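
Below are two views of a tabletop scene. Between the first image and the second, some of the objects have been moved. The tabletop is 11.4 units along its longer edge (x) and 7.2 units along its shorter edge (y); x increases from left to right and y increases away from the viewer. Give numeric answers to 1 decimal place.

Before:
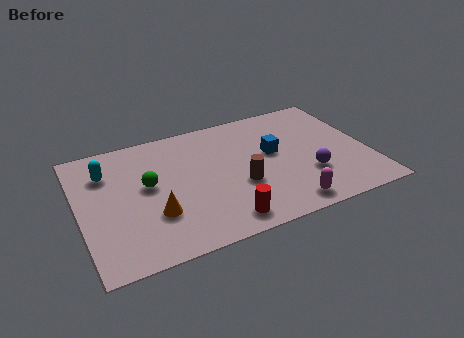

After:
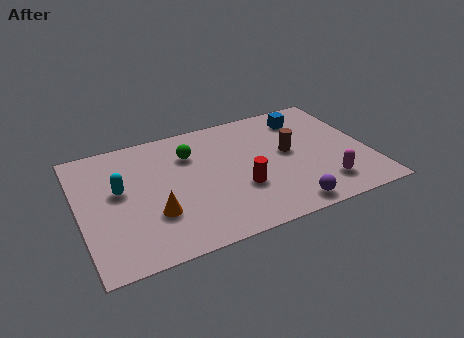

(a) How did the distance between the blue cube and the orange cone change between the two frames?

+2.1

The distance was about 5.2 in the first image and 7.3 in the second, so they moved 2.1 units further apart.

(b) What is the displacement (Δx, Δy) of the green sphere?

(1.8, 1.2)

The green sphere started near (2.7, 4.0) and ended near (4.5, 5.2).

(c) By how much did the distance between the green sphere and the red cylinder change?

-0.8

They were about 4.0 units apart before and 3.2 after — 0.8 units closer together.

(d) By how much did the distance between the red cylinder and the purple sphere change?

-1.5

The distance was about 3.8 in the first image and 2.3 in the second, so they moved 1.5 units closer together.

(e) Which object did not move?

the orange cone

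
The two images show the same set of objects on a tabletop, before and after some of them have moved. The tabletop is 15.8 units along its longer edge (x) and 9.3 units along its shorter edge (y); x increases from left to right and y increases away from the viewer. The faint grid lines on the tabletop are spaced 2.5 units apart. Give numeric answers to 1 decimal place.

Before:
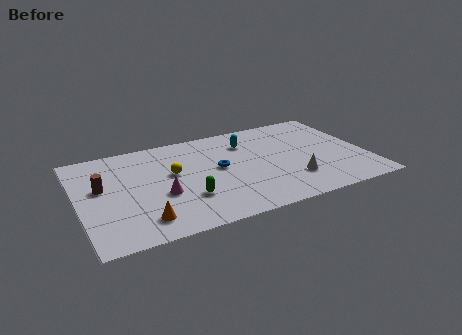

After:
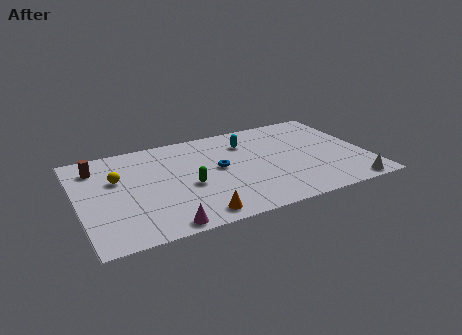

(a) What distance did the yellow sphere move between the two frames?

3.0

From (5.2, 5.4) to (2.2, 5.9), the yellow sphere covered √(3.0² + 0.5²) ≈ 3.0 units.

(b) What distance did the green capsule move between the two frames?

1.1

From (5.7, 2.8) to (5.9, 3.9), the green capsule covered √(0.2² + 1.1²) ≈ 1.1 units.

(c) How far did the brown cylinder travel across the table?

2.0

From (1.3, 5.4) to (1.2, 7.4), the brown cylinder covered √(0.1² + 2.0²) ≈ 2.0 units.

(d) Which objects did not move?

the cyan capsule and the blue torus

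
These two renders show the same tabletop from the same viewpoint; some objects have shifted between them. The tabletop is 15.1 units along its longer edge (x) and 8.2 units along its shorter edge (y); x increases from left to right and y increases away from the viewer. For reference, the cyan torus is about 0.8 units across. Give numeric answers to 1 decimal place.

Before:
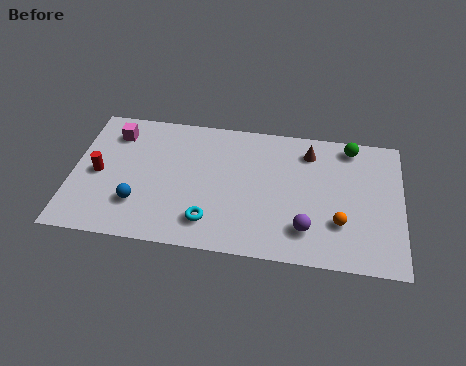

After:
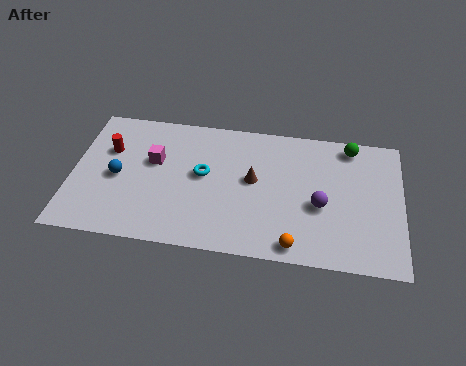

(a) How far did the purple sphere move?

1.6

The purple sphere moved from about (10.8, 1.9) to (11.4, 3.4), a distance of √(0.6² + 1.5²) ≈ 1.6.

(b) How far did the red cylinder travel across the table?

1.6

The red cylinder moved from about (1.2, 3.9) to (1.6, 5.4), a distance of √(0.4² + 1.5²) ≈ 1.6.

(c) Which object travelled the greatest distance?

the brown cone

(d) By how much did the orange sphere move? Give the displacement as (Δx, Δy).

(-2.0, -1.6)

The orange sphere was at about (12.3, 2.5) and moved to about (10.3, 0.9).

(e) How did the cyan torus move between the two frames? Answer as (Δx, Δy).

(-0.4, 2.8)

From the two frames, the cyan torus sits at roughly (6.4, 1.7) before and (6.0, 4.5) after.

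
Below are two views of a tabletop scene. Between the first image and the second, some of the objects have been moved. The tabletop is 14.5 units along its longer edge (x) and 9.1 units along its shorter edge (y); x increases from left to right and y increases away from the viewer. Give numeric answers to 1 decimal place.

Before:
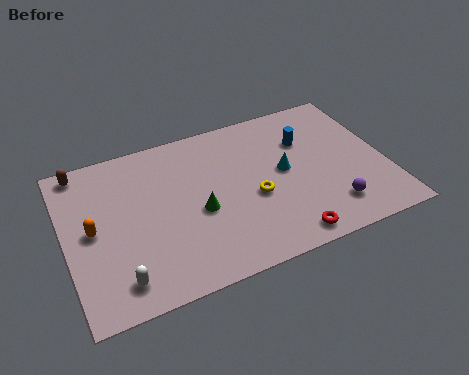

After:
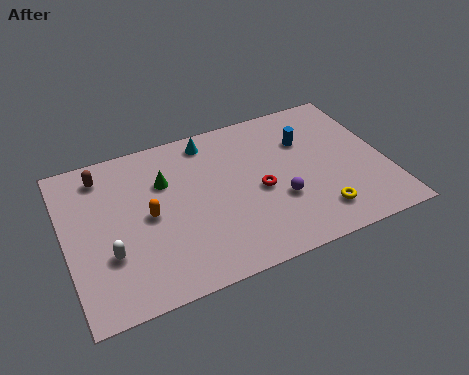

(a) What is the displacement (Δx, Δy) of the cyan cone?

(-3.1, 3.1)

From the two frames, the cyan cone sits at roughly (9.9, 4.8) before and (6.8, 7.9) after.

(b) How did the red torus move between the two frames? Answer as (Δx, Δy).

(-0.8, 3.1)

From the two frames, the red torus sits at roughly (9.5, 1.0) before and (8.7, 4.1) after.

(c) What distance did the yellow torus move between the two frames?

3.4

From (8.4, 3.8) to (11.1, 1.8), the yellow torus covered √(2.7² + 2.0²) ≈ 3.4 units.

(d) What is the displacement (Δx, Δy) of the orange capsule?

(2.5, -0.1)

The orange capsule was at about (1.2, 4.6) and moved to about (3.7, 4.5).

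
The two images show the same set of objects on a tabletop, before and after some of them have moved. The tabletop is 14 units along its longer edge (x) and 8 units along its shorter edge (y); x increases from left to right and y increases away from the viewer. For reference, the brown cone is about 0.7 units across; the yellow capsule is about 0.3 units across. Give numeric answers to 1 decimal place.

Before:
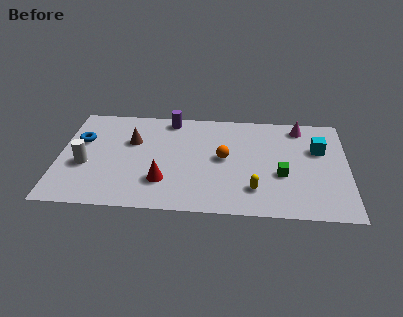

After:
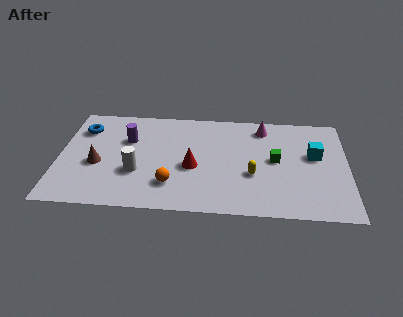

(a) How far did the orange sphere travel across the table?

3.3

The orange sphere was near (8.0, 4.2) before and (5.5, 2.0) after, so it travelled √(2.5² + 2.2²) ≈ 3.3 units.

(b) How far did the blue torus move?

0.9

From (1.0, 5.1) to (1.1, 6.0), the blue torus covered √(0.1² + 0.9²) ≈ 0.9 units.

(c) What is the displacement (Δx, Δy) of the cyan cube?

(-0.2, -0.5)

The cyan cube started near (12.6, 5.2) and ended near (12.4, 4.7).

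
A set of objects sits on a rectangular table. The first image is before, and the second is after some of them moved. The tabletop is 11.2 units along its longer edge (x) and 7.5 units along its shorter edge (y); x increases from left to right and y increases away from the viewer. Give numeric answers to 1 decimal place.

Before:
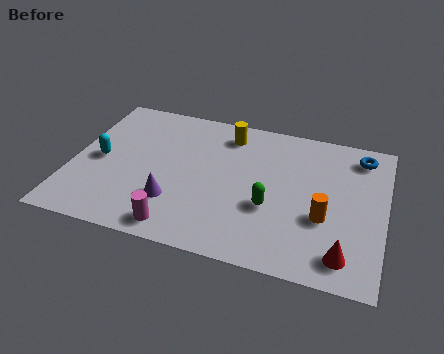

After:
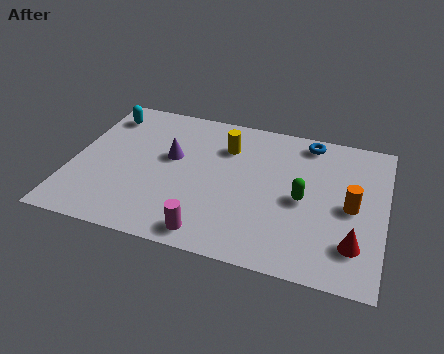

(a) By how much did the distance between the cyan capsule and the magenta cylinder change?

+2.6

They were about 4.1 units apart before and 6.7 after — 2.6 units further apart.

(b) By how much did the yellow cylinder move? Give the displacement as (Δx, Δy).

(0.0, -0.7)

From the two frames, the yellow cylinder sits at roughly (5.4, 6.2) before and (5.4, 5.5) after.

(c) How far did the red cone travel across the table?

0.7

From (9.9, 1.2) to (10.2, 1.8), the red cone covered √(0.3² + 0.6²) ≈ 0.7 units.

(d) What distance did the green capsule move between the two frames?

1.3

From (7.2, 2.8) to (8.3, 3.5), the green capsule covered √(1.1² + 0.7²) ≈ 1.3 units.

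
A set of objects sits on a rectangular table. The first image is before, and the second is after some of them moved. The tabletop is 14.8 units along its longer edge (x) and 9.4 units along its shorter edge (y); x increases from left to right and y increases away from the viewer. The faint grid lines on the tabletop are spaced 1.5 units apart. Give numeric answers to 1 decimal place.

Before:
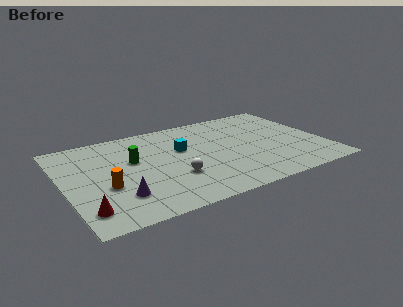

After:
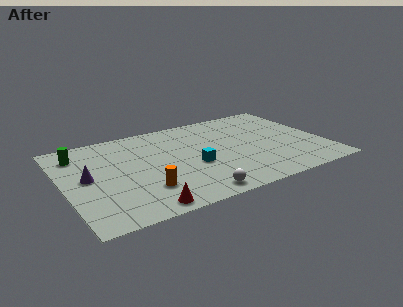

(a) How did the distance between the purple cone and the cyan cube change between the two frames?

+0.8

They were about 5.2 units apart before and 6.0 after — 0.8 units further apart.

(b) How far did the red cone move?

3.1

The red cone was near (0.9, 1.8) before and (3.9, 0.9) after, so it travelled √(3.0² + 0.9²) ≈ 3.1 units.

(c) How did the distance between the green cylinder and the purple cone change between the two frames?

-0.9

Before: roughly 3.5 units apart; after: 2.6. That's 0.9 units closer together.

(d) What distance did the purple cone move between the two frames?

2.9

The purple cone moved from about (2.8, 2.4) to (1.3, 4.9), a distance of √(1.5² + 2.5²) ≈ 2.9.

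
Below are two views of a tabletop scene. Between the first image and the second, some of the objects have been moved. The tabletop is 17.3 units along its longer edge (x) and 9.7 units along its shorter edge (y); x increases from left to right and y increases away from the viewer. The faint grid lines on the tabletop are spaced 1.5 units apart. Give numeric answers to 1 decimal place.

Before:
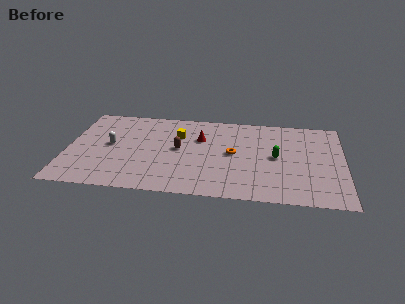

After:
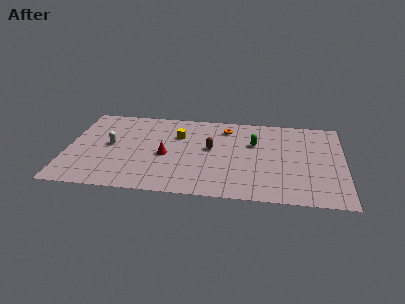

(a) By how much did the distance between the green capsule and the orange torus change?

-0.3

Before: roughly 2.7 units apart; after: 2.4. That's 0.3 units closer together.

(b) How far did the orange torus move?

2.9

The orange torus moved from about (10.4, 5.0) to (9.9, 7.9), a distance of √(0.5² + 2.9²) ≈ 2.9.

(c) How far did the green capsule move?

2.0

The green capsule was near (13.1, 4.9) before and (11.7, 6.3) after, so it travelled √(1.4² + 1.4²) ≈ 2.0 units.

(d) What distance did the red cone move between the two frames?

3.0

From (8.3, 6.5) to (6.2, 4.3), the red cone covered √(2.1² + 2.2²) ≈ 3.0 units.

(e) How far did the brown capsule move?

2.0

From (7.0, 5.1) to (9.0, 5.4), the brown capsule covered √(2.0² + 0.3²) ≈ 2.0 units.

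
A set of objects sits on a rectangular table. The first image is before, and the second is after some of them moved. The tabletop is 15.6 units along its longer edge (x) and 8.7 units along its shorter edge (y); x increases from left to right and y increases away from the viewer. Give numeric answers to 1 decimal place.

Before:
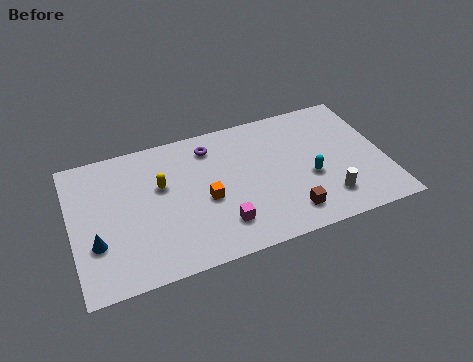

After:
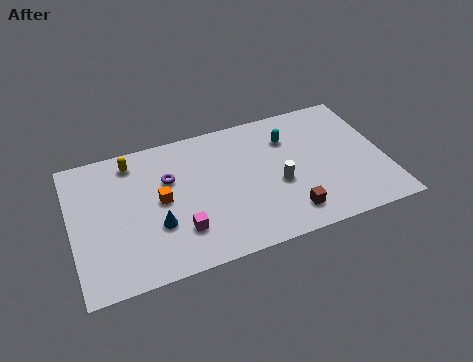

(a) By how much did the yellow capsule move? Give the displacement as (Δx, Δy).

(-1.3, 2.0)

The yellow capsule was at about (4.5, 5.4) and moved to about (3.2, 7.4).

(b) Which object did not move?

the brown cube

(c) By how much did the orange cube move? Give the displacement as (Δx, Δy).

(-2.2, 0.7)

The orange cube was at about (6.6, 3.8) and moved to about (4.4, 4.5).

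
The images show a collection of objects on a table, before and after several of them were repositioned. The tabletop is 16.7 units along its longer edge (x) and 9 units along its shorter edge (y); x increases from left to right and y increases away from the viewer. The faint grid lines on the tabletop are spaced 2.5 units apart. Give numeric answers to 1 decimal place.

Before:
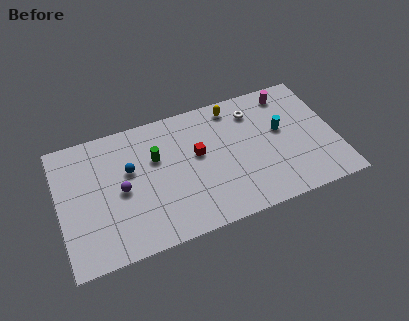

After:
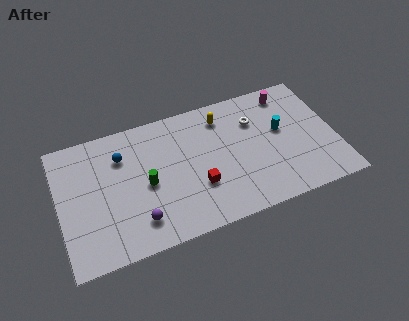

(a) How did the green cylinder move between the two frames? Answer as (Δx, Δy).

(-0.7, -1.6)

The green cylinder started near (5.9, 5.8) and ended near (5.2, 4.2).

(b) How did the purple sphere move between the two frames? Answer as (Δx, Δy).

(0.8, -2.4)

The purple sphere was at about (3.7, 4.3) and moved to about (4.5, 1.9).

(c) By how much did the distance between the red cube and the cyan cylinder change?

+0.6

The distance was about 5.1 in the first image and 5.7 in the second, so they moved 0.6 units further apart.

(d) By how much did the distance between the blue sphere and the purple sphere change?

+3.4

The distance was about 1.3 in the first image and 4.7 in the second, so they moved 3.4 units further apart.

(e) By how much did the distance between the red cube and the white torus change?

+1.0

The distance was about 4.1 in the first image and 5.1 in the second, so they moved 1.0 units further apart.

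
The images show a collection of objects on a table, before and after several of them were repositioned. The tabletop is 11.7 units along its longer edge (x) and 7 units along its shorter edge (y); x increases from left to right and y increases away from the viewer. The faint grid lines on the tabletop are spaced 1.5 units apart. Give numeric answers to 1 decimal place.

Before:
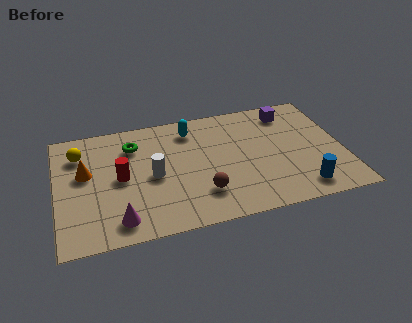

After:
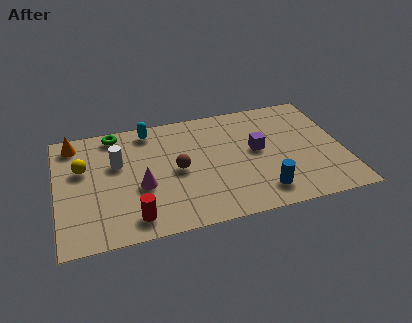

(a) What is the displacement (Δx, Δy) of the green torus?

(-0.7, 0.9)

From the two frames, the green torus sits at roughly (3.2, 5.3) before and (2.5, 6.2) after.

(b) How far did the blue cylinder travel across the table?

1.6

The blue cylinder moved from about (9.8, 1.1) to (8.2, 1.3), a distance of √(1.6² + 0.2²) ≈ 1.6.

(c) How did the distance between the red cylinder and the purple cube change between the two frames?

-1.6

Before: roughly 7.5 units apart; after: 5.9. That's 1.6 units closer together.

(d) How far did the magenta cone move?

2.0

The magenta cone moved from about (2.4, 1.1) to (3.4, 2.8), a distance of √(1.0² + 1.7²) ≈ 2.0.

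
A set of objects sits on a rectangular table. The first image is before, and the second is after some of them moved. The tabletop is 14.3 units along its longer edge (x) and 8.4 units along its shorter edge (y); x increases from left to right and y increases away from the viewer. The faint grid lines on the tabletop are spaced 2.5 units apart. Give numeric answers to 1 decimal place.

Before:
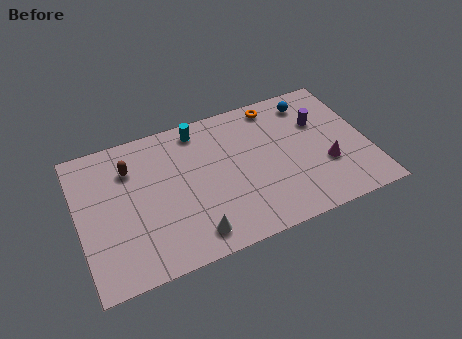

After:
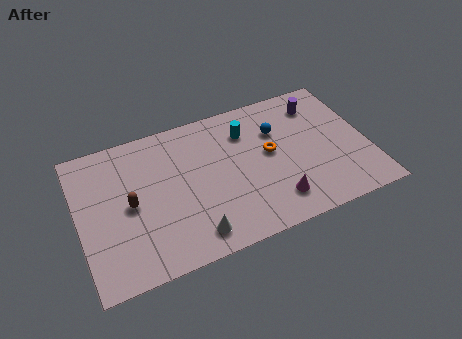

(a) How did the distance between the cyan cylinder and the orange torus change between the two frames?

-1.9

Before: roughly 3.9 units apart; after: 2.0. That's 1.9 units closer together.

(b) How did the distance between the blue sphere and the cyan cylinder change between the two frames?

-4.0

The distance was about 5.6 in the first image and 1.6 in the second, so they moved 4.0 units closer together.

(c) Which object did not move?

the white cone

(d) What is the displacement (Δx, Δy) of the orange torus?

(-0.6, -2.8)

The orange torus was at about (10.1, 7.4) and moved to about (9.5, 4.6).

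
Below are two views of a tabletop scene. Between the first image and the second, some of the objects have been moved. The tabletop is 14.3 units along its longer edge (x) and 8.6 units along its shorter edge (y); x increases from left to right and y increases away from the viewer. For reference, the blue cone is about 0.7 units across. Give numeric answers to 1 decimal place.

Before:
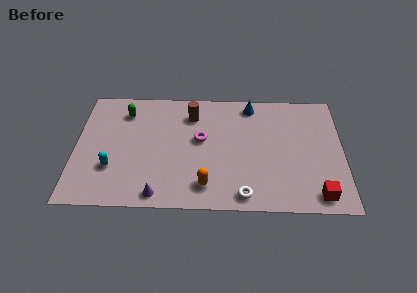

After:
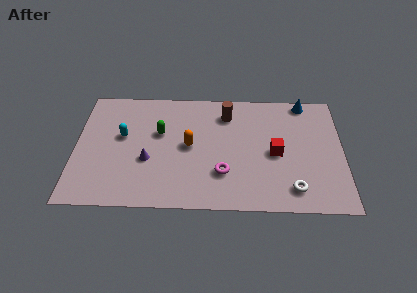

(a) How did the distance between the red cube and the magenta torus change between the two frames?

-4.1

Before: roughly 7.3 units apart; after: 3.2. That's 4.1 units closer together.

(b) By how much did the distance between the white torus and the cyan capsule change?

+2.5

Before: roughly 7.2 units apart; after: 9.7. That's 2.5 units further apart.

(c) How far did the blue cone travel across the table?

2.9

The blue cone moved from about (9.4, 7.5) to (12.3, 7.8), a distance of √(2.9² + 0.3²) ≈ 2.9.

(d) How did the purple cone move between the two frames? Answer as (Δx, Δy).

(-0.6, 2.4)

From the two frames, the purple cone sits at roughly (4.5, 0.9) before and (3.9, 3.3) after.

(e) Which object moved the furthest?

the red cube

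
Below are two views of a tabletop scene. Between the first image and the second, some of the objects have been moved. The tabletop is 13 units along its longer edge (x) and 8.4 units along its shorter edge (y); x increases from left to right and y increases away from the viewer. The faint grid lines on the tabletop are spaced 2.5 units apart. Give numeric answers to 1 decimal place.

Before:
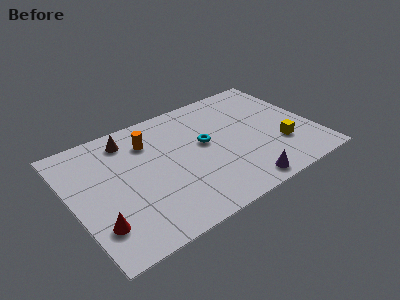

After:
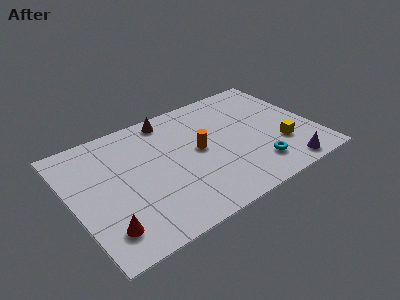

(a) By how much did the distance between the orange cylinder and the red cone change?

+0.7

They were about 5.4 units apart before and 6.1 after — 0.7 units further apart.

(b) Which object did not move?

the yellow cube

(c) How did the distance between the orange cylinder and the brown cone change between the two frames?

+2.0

They were about 1.2 units apart before and 3.2 after — 2.0 units further apart.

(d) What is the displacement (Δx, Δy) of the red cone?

(0.3, -0.4)

The red cone was at about (1.0, 2.1) and moved to about (1.3, 1.7).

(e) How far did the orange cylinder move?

3.1

The orange cylinder moved from about (4.4, 6.3) to (6.8, 4.4), a distance of √(2.4² + 1.9²) ≈ 3.1.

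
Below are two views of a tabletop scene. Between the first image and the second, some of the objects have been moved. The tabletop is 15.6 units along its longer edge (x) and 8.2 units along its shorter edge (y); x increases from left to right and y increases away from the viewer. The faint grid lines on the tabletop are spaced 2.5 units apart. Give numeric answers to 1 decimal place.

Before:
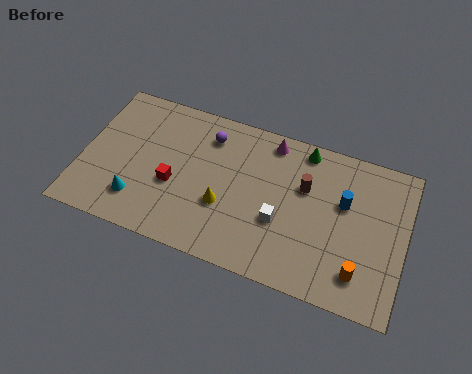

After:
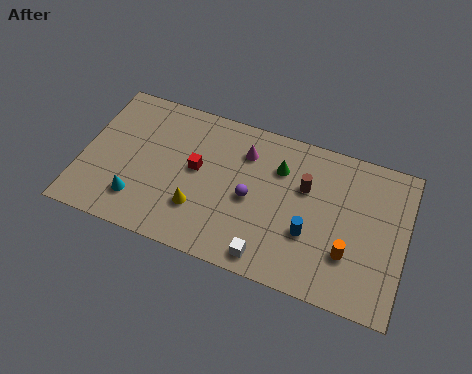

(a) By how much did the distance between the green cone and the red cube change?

-3.1

Before: roughly 7.2 units apart; after: 4.1. That's 3.1 units closer together.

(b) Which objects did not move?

the cyan cone and the brown cylinder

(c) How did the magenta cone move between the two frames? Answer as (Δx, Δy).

(-1.2, -1.0)

From the two frames, the magenta cone sits at roughly (8.9, 7.2) before and (7.7, 6.2) after.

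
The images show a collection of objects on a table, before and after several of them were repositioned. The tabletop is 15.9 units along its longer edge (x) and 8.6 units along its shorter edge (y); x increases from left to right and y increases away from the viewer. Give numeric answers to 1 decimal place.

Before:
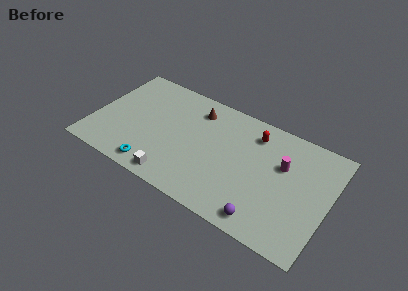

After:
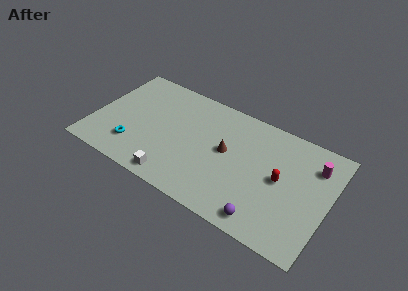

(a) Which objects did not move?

the white cube and the purple sphere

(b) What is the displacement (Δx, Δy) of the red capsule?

(2.1, -2.5)

The red capsule started near (10.6, 6.9) and ended near (12.7, 4.4).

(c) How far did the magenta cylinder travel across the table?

2.2

From (12.7, 5.5) to (14.7, 6.5), the magenta cylinder covered √(2.0² + 1.0²) ≈ 2.2 units.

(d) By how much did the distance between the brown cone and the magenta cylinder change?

-0.3

The distance was about 6.3 in the first image and 6.0 in the second, so they moved 0.3 units closer together.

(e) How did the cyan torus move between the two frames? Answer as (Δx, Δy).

(-1.6, 1.0)

The cyan torus started near (4.6, 1.1) and ended near (3.0, 2.1).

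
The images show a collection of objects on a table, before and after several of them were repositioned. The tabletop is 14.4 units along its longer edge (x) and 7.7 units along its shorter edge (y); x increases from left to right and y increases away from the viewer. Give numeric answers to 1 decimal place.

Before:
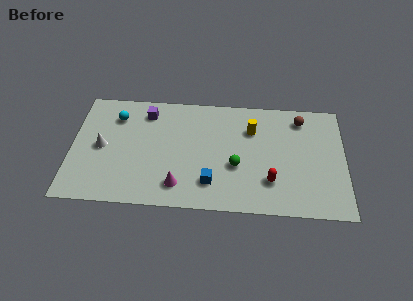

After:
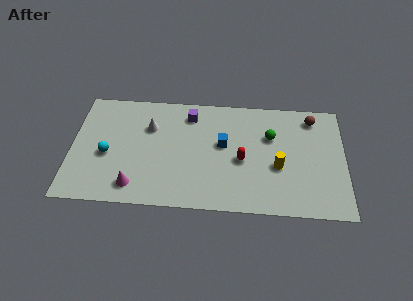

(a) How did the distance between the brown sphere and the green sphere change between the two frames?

-2.2

They were about 4.8 units apart before and 2.6 after — 2.2 units closer together.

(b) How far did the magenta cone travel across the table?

2.3

The magenta cone moved from about (5.7, 1.5) to (3.4, 1.3), a distance of √(2.3² + 0.2²) ≈ 2.3.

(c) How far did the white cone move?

2.9

The white cone moved from about (1.6, 3.8) to (4.1, 5.3), a distance of √(2.5² + 1.5²) ≈ 2.9.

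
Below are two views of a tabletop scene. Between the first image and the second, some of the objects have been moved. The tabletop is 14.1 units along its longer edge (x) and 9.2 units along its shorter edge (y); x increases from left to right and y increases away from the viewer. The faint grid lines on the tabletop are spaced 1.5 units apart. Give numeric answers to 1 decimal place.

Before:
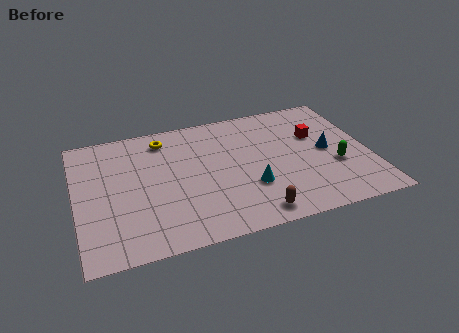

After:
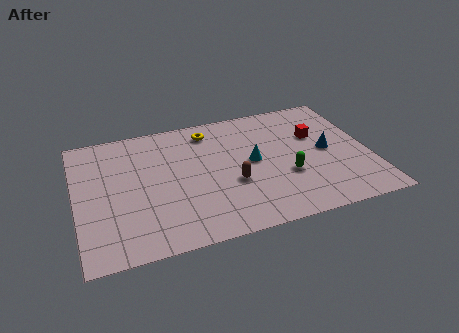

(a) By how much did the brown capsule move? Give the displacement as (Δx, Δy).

(-0.8, 2.4)

The brown capsule started near (8.2, 1.1) and ended near (7.4, 3.5).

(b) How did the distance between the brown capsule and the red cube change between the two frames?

-1.0

Before: roughly 5.9 units apart; after: 4.9. That's 1.0 units closer together.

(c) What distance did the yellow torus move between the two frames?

2.2

The yellow torus was near (4.4, 7.7) before and (6.6, 7.7) after, so it travelled √(2.2² + 0.0²) ≈ 2.2 units.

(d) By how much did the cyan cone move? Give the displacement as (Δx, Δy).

(0.3, 1.8)

From the two frames, the cyan cone sits at roughly (8.2, 3.0) before and (8.5, 4.8) after.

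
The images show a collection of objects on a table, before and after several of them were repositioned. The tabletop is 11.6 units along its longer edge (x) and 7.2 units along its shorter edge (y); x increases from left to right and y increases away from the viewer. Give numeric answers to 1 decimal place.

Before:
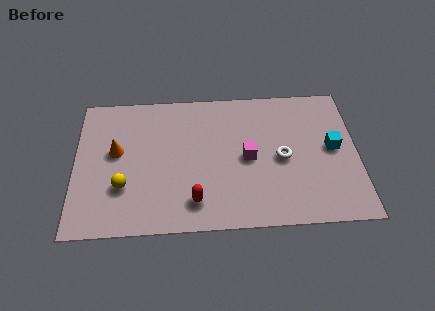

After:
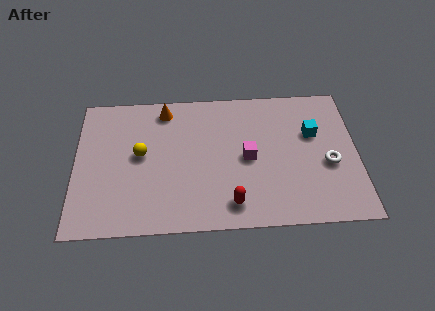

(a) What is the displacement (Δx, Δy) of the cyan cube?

(-0.8, 0.8)

The cyan cube started near (10.6, 3.8) and ended near (9.8, 4.6).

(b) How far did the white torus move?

1.9

The white torus moved from about (8.5, 3.4) to (10.4, 3.0), a distance of √(1.9² + 0.4²) ≈ 1.9.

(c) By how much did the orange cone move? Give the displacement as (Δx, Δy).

(2.0, 2.1)

The orange cone was at about (1.7, 4.1) and moved to about (3.7, 6.2).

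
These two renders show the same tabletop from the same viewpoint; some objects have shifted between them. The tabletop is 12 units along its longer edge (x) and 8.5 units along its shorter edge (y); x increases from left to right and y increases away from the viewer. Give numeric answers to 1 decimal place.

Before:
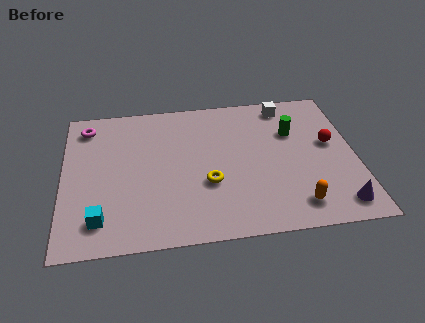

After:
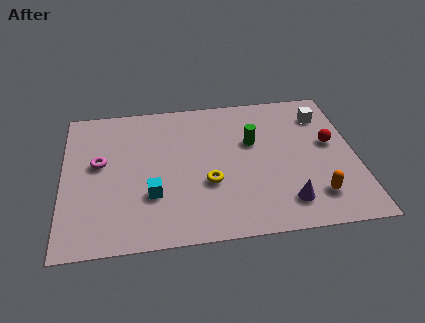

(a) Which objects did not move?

the red sphere and the yellow torus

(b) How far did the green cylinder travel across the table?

1.7

The green cylinder was near (9.5, 5.7) before and (7.8, 5.3) after, so it travelled √(1.7² + 0.4²) ≈ 1.7 units.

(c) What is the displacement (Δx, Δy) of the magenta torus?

(0.5, -2.3)

From the two frames, the magenta torus sits at roughly (1.0, 7.1) before and (1.5, 4.8) after.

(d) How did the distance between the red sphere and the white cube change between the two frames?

-1.3

They were about 3.1 units apart before and 1.8 after — 1.3 units closer together.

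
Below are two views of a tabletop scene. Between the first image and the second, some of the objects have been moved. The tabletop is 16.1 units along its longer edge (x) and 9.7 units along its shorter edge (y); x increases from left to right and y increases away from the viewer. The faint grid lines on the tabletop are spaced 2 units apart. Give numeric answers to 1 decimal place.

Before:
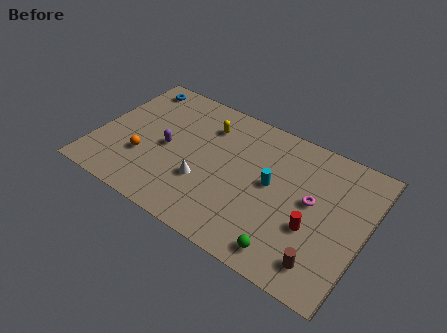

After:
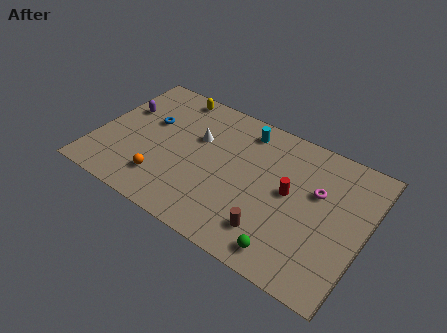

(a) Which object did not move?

the green sphere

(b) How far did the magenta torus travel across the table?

0.8

The magenta torus was near (12.9, 5.3) before and (13.1, 6.1) after, so it travelled √(0.2² + 0.8²) ≈ 0.8 units.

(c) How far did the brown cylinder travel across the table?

3.1

From (14.1, 1.7) to (11.0, 2.1), the brown cylinder covered √(3.1² + 0.4²) ≈ 3.1 units.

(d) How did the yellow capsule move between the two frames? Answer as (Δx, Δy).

(-2.4, 1.3)

From the two frames, the yellow capsule sits at roughly (6.2, 7.4) before and (3.8, 8.7) after.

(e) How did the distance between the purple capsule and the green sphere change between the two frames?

+3.4

Before: roughly 8.6 units apart; after: 12.0. That's 3.4 units further apart.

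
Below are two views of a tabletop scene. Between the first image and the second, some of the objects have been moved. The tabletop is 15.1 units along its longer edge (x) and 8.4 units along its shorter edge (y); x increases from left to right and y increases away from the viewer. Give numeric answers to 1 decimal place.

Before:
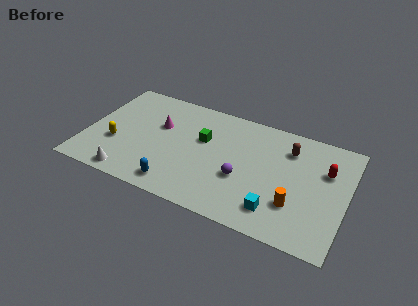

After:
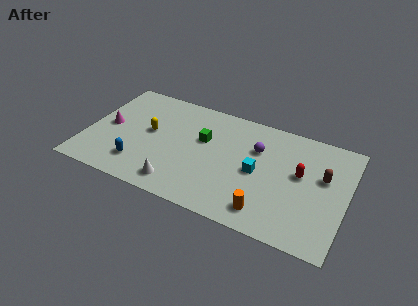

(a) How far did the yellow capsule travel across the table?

2.4

The yellow capsule moved from about (1.8, 3.0) to (3.6, 4.6), a distance of √(1.8² + 1.6²) ≈ 2.4.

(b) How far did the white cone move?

2.8

The white cone moved from about (2.9, 0.9) to (5.7, 1.3), a distance of √(2.8² + 0.4²) ≈ 2.8.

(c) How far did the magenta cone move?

3.1

The magenta cone moved from about (4.1, 5.3) to (1.2, 4.2), a distance of √(2.9² + 1.1²) ≈ 3.1.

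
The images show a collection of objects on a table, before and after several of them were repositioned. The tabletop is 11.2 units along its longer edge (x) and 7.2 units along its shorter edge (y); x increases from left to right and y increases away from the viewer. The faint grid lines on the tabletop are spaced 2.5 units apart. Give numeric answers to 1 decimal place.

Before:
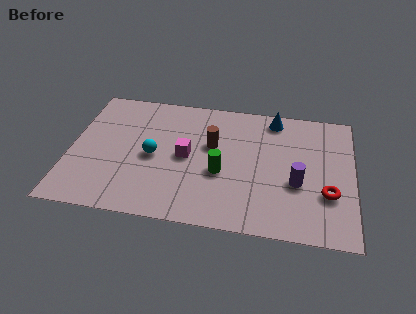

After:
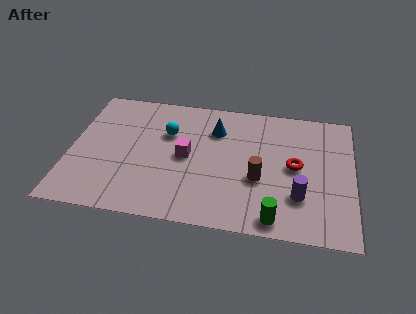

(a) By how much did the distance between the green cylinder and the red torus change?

-1.2

The distance was about 4.2 in the first image and 3.0 in the second, so they moved 1.2 units closer together.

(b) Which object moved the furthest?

the green cylinder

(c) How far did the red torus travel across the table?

1.8

The red torus moved from about (10.2, 2.4) to (8.9, 3.7), a distance of √(1.3² + 1.3²) ≈ 1.8.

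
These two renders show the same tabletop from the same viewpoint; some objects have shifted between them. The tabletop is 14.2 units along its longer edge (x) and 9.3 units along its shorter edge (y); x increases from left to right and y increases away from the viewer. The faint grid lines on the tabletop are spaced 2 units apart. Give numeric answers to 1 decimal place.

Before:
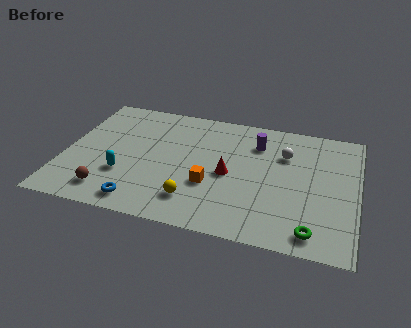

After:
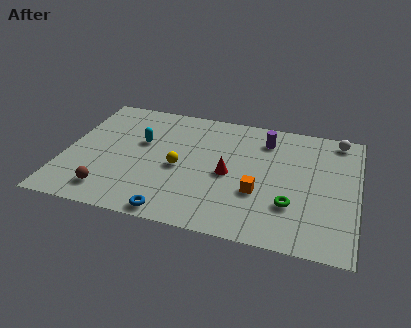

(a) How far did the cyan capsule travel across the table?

2.8

The cyan capsule moved from about (3.0, 3.0) to (3.6, 5.7), a distance of √(0.6² + 2.7²) ≈ 2.8.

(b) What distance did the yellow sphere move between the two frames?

2.4

The yellow sphere was near (6.5, 2.0) before and (5.6, 4.2) after, so it travelled √(0.9² + 2.2²) ≈ 2.4 units.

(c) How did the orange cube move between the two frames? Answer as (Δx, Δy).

(2.3, 0.0)

From the two frames, the orange cube sits at roughly (7.2, 3.3) before and (9.5, 3.3) after.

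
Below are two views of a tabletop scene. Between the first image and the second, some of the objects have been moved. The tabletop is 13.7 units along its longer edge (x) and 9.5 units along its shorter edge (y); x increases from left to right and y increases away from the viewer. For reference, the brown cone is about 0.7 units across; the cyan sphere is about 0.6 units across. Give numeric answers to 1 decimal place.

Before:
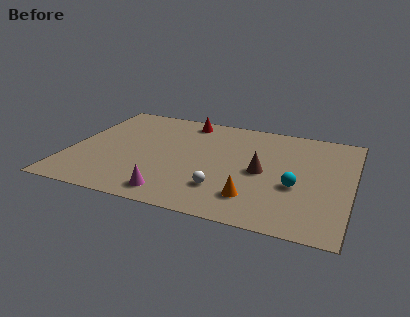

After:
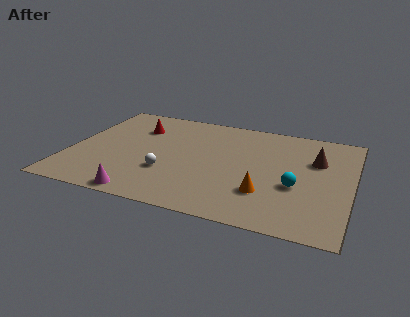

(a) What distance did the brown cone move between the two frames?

3.1

From (9.4, 4.5) to (11.9, 6.3), the brown cone covered √(2.5² + 1.8²) ≈ 3.1 units.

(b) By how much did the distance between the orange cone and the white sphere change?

+3.3

They were about 1.5 units apart before and 4.8 after — 3.3 units further apart.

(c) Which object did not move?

the cyan sphere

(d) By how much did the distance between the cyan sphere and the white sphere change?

+2.6

The distance was about 3.6 in the first image and 6.2 in the second, so they moved 2.6 units further apart.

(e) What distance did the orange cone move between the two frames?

0.8

The orange cone was near (9.2, 2.1) before and (9.7, 2.7) after, so it travelled √(0.5² + 0.6²) ≈ 0.8 units.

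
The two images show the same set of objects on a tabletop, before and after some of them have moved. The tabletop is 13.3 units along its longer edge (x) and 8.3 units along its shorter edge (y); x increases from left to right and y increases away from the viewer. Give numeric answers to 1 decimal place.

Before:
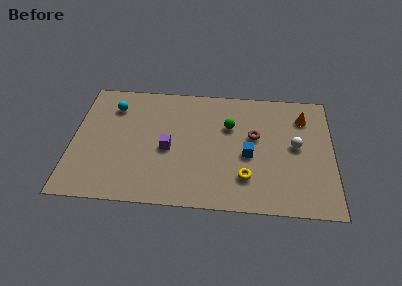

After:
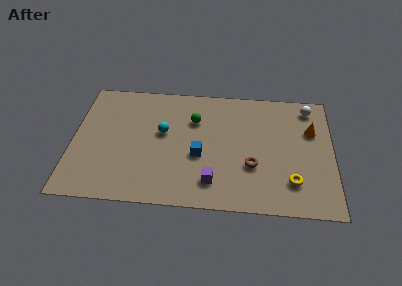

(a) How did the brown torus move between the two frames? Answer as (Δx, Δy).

(-0.1, -2.0)

The brown torus was at about (9.3, 4.9) and moved to about (9.2, 2.9).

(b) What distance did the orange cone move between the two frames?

1.0

From (11.8, 6.4) to (12.2, 5.5), the orange cone covered √(0.4² + 0.9²) ≈ 1.0 units.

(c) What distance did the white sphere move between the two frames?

2.8

The white sphere moved from about (11.4, 4.4) to (12.1, 7.1), a distance of √(0.7² + 2.7²) ≈ 2.8.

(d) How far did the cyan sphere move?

3.1

The cyan sphere moved from about (2.0, 6.4) to (4.6, 4.8), a distance of √(2.6² + 1.6²) ≈ 3.1.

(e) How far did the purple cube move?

3.0

The purple cube was near (4.9, 3.7) before and (7.2, 1.7) after, so it travelled √(2.3² + 2.0²) ≈ 3.0 units.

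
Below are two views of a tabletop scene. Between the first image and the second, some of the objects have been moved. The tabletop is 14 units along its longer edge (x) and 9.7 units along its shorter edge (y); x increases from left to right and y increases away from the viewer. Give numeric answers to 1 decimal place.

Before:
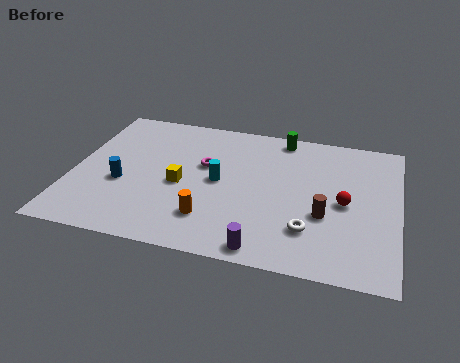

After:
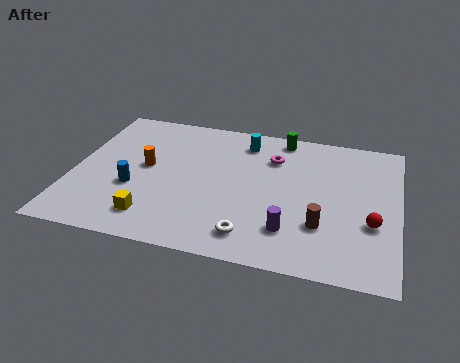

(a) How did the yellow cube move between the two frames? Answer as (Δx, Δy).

(-1.0, -2.5)

From the two frames, the yellow cube sits at roughly (4.7, 4.3) before and (3.7, 1.8) after.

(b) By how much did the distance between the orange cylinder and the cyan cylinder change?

+2.4

The distance was about 2.6 in the first image and 5.0 in the second, so they moved 2.4 units further apart.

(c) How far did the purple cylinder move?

1.7

From (8.5, 0.9) to (9.5, 2.3), the purple cylinder covered √(1.0² + 1.4²) ≈ 1.7 units.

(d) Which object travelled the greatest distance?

the orange cylinder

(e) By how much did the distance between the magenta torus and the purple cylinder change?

-0.9

The distance was about 5.8 in the first image and 4.9 in the second, so they moved 0.9 units closer together.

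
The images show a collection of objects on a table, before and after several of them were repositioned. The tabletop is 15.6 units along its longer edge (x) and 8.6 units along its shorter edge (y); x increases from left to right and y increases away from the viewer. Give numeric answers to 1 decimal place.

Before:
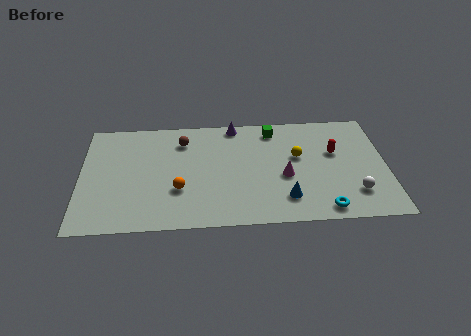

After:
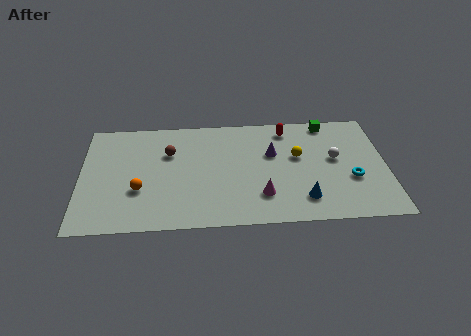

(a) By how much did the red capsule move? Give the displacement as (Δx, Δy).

(-2.4, 2.0)

The red capsule started near (13.0, 5.3) and ended near (10.6, 7.3).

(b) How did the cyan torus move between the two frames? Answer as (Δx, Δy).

(1.5, 2.2)

From the two frames, the cyan torus sits at roughly (12.3, 1.0) before and (13.8, 3.2) after.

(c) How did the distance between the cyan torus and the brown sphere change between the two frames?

+0.6

Before: roughly 9.1 units apart; after: 9.7. That's 0.6 units further apart.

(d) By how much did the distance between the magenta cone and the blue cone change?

+0.4

They were about 1.7 units apart before and 2.1 after — 0.4 units further apart.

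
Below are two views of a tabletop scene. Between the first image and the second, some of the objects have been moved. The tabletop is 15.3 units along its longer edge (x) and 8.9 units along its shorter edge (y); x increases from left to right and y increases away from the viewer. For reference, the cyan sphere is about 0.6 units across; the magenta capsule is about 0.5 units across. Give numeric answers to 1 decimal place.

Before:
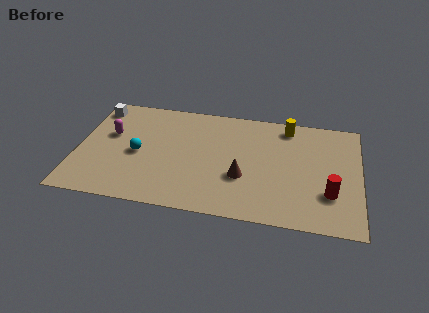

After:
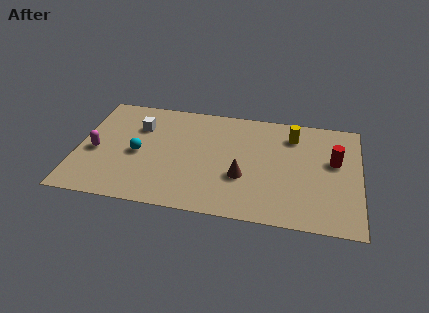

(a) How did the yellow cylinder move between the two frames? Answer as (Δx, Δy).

(0.3, -0.7)

The yellow cylinder was at about (11.3, 7.7) and moved to about (11.6, 7.0).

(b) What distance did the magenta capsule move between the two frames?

1.7

The magenta capsule moved from about (1.7, 5.4) to (1.0, 3.9), a distance of √(0.7² + 1.5²) ≈ 1.7.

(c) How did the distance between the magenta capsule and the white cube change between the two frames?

+1.0

The distance was about 2.3 in the first image and 3.3 in the second, so they moved 1.0 units further apart.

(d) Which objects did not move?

the cyan sphere and the brown cone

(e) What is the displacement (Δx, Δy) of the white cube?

(2.4, -1.2)

The white cube was at about (0.8, 7.5) and moved to about (3.2, 6.3).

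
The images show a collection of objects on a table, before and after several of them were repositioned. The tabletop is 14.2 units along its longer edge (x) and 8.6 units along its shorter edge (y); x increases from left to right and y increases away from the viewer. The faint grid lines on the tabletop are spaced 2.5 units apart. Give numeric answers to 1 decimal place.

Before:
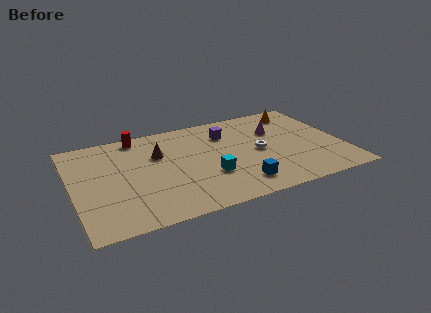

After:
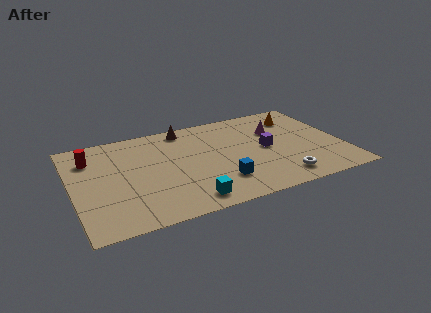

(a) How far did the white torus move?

2.9

The white torus was near (9.8, 4.2) before and (10.6, 1.4) after, so it travelled √(0.8² + 2.8²) ≈ 2.9 units.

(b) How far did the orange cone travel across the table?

0.5

The orange cone was near (12.3, 7.2) before and (12.2, 6.7) after, so it travelled √(0.1² + 0.5²) ≈ 0.5 units.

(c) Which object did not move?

the magenta cone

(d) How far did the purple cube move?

2.8

The purple cube was near (8.3, 6.4) before and (10.2, 4.3) after, so it travelled √(1.9² + 2.1²) ≈ 2.8 units.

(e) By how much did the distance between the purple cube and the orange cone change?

-1.0

They were about 4.1 units apart before and 3.1 after — 1.0 units closer together.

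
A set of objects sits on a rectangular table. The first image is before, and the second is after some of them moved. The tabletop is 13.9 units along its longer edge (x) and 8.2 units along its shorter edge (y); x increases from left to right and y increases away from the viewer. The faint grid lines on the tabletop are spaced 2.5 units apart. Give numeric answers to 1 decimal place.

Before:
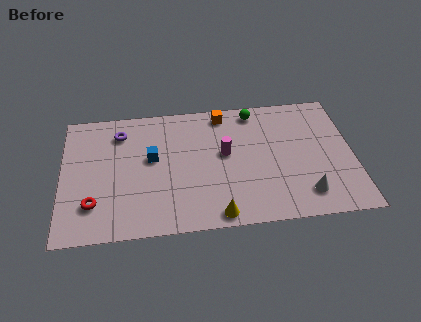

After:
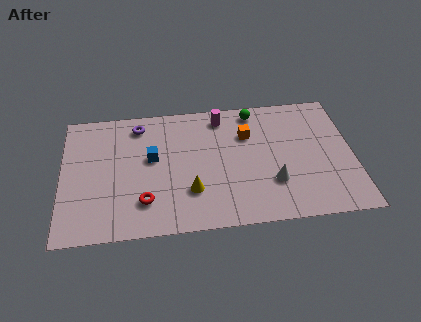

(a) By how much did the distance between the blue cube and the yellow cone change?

-2.0

The distance was about 4.9 in the first image and 2.9 in the second, so they moved 2.0 units closer together.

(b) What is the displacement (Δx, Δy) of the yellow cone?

(-1.2, 1.6)

From the two frames, the yellow cone sits at roughly (7.3, 0.8) before and (6.1, 2.4) after.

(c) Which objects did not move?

the green sphere and the blue cube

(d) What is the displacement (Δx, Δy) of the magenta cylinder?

(-0.1, 2.4)

From the two frames, the magenta cylinder sits at roughly (7.8, 4.6) before and (7.7, 7.0) after.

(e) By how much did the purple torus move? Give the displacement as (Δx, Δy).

(0.9, 0.4)

The purple torus was at about (2.8, 6.5) and moved to about (3.7, 6.9).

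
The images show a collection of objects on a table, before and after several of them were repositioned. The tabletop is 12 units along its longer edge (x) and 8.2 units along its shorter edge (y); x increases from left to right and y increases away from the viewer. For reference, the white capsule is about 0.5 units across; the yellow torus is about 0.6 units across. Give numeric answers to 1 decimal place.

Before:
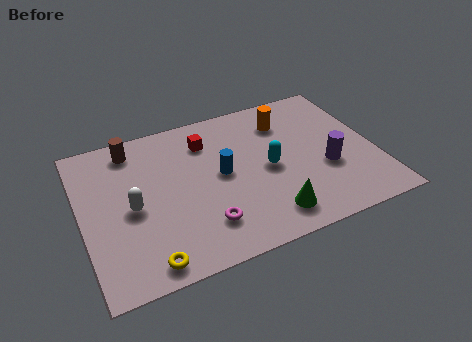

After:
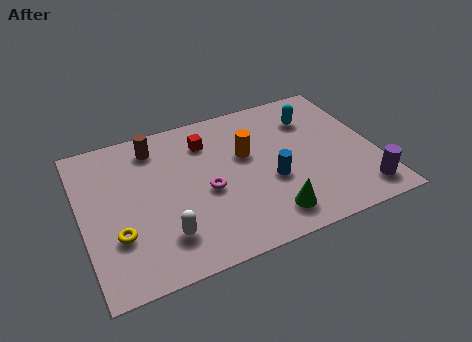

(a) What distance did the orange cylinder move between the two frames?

2.2

From (8.6, 6.3) to (6.8, 5.0), the orange cylinder covered √(1.8² + 1.3²) ≈ 2.2 units.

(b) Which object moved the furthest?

the cyan capsule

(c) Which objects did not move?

the green cone and the red cube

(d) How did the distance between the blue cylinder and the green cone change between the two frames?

-1.5

The distance was about 3.3 in the first image and 1.8 in the second, so they moved 1.5 units closer together.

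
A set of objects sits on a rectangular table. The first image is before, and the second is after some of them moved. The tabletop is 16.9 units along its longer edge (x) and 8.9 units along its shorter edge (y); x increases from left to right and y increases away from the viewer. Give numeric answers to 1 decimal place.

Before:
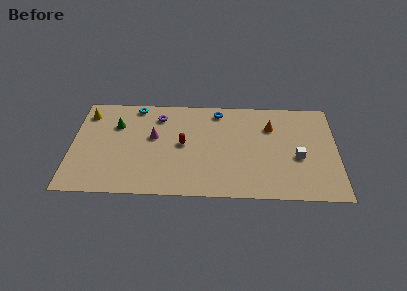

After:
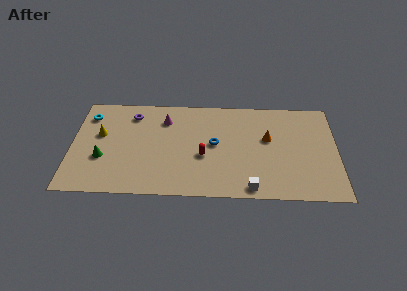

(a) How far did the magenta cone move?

1.7

The magenta cone moved from about (5.2, 5.2) to (5.9, 6.8), a distance of √(0.7² + 1.6²) ≈ 1.7.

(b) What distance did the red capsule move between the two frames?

1.6

The red capsule moved from about (7.1, 4.6) to (8.4, 3.6), a distance of √(1.3² + 1.0²) ≈ 1.6.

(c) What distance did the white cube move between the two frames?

4.1

The white cube moved from about (14.4, 3.7) to (11.4, 0.9), a distance of √(3.0² + 2.8²) ≈ 4.1.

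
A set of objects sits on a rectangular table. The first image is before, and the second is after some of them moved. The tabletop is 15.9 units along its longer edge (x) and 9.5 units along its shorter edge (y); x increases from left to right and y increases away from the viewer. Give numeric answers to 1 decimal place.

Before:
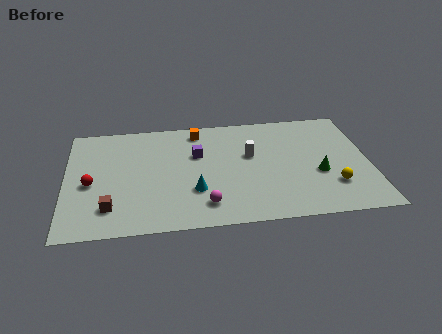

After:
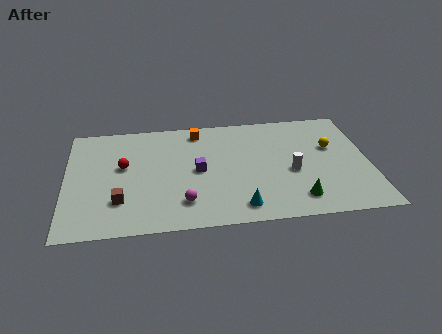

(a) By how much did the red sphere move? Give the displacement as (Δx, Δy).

(1.7, 1.3)

The red sphere was at about (1.3, 4.2) and moved to about (3.0, 5.5).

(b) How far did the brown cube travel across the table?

0.7

The brown cube was near (2.3, 2.1) before and (2.8, 2.6) after, so it travelled √(0.5² + 0.5²) ≈ 0.7 units.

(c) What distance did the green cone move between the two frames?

2.3

The green cone moved from about (13.2, 3.7) to (12.0, 1.7), a distance of √(1.2² + 2.0²) ≈ 2.3.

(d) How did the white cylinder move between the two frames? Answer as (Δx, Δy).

(2.1, -1.7)

The white cylinder started near (9.7, 5.7) and ended near (11.8, 4.0).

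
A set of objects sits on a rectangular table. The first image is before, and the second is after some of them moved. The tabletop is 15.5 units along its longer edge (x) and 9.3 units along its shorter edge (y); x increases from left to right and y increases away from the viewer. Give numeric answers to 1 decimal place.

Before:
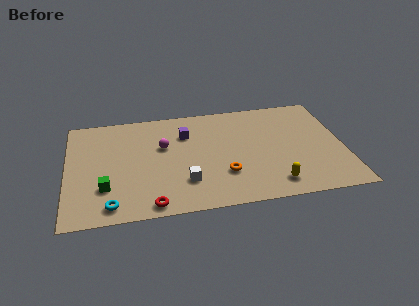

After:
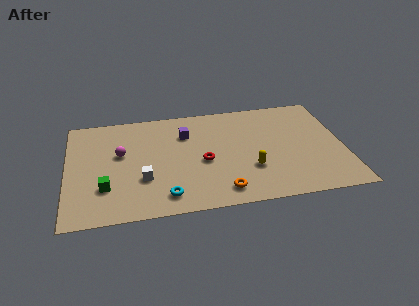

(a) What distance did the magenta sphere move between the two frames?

2.4

From (5.4, 5.8) to (3.0, 5.5), the magenta sphere covered √(2.4² + 0.3²) ≈ 2.4 units.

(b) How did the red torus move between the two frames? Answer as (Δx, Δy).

(3.0, 3.2)

From the two frames, the red torus sits at roughly (4.6, 0.9) before and (7.6, 4.1) after.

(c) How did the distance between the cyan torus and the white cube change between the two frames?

-2.3

They were about 4.3 units apart before and 2.0 after — 2.3 units closer together.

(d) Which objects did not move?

the green cube and the purple cube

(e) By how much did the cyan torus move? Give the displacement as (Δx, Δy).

(3.0, 0.3)

From the two frames, the cyan torus sits at roughly (2.4, 1.2) before and (5.4, 1.5) after.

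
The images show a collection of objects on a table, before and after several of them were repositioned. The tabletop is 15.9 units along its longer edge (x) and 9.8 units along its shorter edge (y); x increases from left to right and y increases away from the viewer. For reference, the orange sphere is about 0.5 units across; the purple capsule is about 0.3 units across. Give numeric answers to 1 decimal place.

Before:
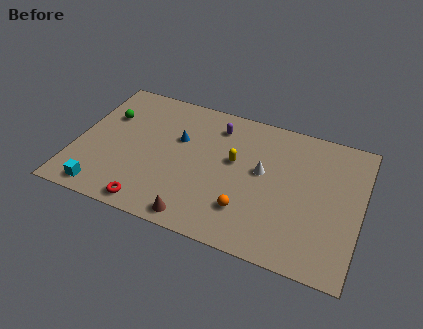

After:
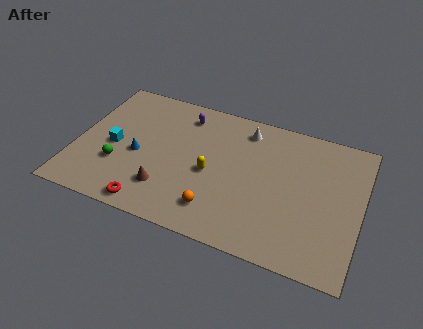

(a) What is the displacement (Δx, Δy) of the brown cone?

(-1.9, 1.4)

The brown cone was at about (7.2, 1.0) and moved to about (5.3, 2.4).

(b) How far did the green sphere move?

3.5

From (1.5, 6.6) to (2.5, 3.2), the green sphere covered √(1.0² + 3.4²) ≈ 3.5 units.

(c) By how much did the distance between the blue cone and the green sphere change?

-2.6

Before: roughly 4.1 units apart; after: 1.5. That's 2.6 units closer together.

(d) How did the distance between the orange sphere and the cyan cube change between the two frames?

-1.4

The distance was about 8.0 in the first image and 6.6 in the second, so they moved 1.4 units closer together.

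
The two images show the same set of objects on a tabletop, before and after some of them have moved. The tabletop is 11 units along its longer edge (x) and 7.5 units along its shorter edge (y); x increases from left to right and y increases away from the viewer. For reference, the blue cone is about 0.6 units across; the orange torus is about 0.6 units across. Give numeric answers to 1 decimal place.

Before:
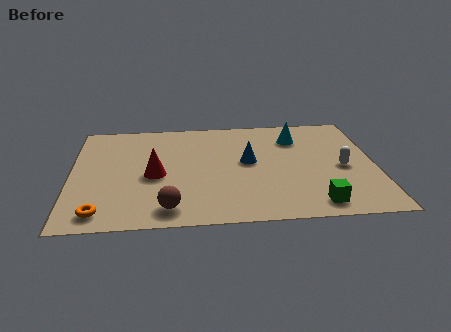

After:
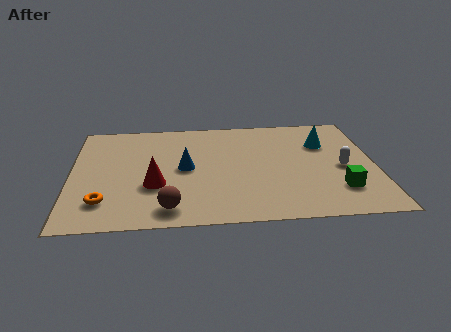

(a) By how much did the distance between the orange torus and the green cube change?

+0.8

They were about 7.6 units apart before and 8.4 after — 0.8 units further apart.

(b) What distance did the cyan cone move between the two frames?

1.1

The cyan cone was near (8.2, 5.7) before and (9.2, 5.2) after, so it travelled √(1.0² + 0.5²) ≈ 1.1 units.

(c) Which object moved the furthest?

the blue cone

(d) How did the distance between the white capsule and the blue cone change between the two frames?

+2.2

The distance was about 3.5 in the first image and 5.7 in the second, so they moved 2.2 units further apart.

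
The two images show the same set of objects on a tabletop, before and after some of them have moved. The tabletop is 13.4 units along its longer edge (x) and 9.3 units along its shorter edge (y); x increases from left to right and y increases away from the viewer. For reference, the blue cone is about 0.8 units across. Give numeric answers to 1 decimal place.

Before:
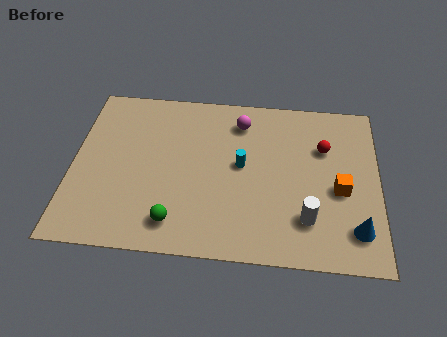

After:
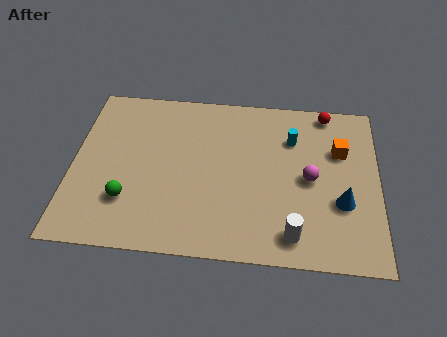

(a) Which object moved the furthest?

the magenta sphere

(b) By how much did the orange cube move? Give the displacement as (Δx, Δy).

(0.0, 2.2)

The orange cube started near (11.7, 4.0) and ended near (11.7, 6.2).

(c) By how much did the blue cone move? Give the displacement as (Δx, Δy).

(-0.6, 1.4)

The blue cone started near (12.4, 1.9) and ended near (11.8, 3.3).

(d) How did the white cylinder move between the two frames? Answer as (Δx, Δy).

(-0.6, -0.9)

The white cylinder started near (10.3, 2.3) and ended near (9.7, 1.4).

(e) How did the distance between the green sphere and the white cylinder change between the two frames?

+1.6

They were about 5.7 units apart before and 7.3 after — 1.6 units further apart.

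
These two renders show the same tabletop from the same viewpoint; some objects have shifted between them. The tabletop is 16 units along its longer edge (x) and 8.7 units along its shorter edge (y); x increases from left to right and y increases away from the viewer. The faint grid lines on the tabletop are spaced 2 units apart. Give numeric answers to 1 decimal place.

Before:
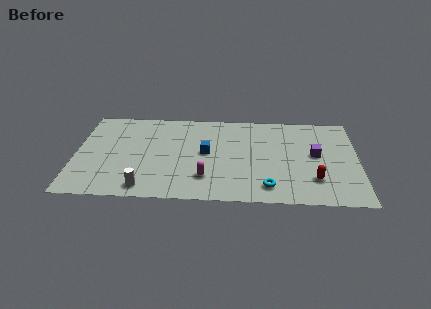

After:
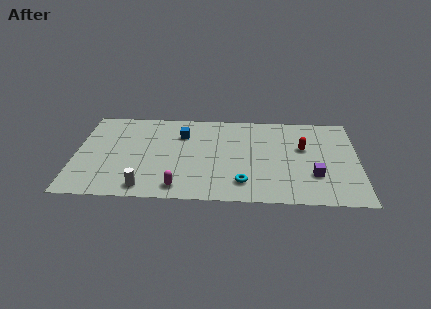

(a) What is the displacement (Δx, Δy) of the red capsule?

(-0.6, 3.0)

The red capsule was at about (13.5, 2.3) and moved to about (12.9, 5.3).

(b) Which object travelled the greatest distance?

the red capsule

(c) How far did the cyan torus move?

1.4

From (10.9, 1.5) to (9.5, 1.8), the cyan torus covered √(1.4² + 0.3²) ≈ 1.4 units.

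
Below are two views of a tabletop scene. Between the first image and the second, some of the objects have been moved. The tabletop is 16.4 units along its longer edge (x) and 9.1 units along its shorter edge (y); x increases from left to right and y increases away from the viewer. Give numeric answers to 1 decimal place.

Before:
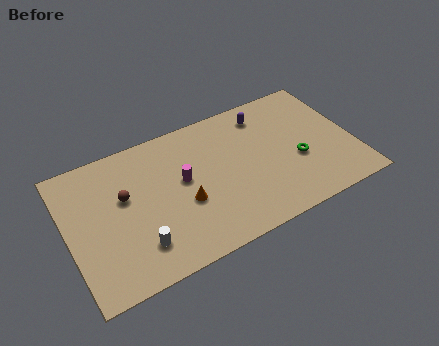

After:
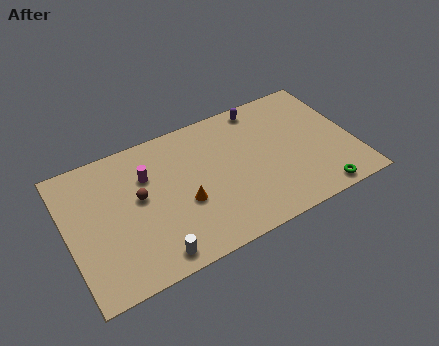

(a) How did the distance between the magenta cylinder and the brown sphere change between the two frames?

-2.0

The distance was about 3.3 in the first image and 1.3 in the second, so they moved 2.0 units closer together.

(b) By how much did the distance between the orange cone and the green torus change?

+1.3

They were about 6.6 units apart before and 7.9 after — 1.3 units further apart.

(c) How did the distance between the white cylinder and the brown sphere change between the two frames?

+0.6

Before: roughly 3.4 units apart; after: 4.0. That's 0.6 units further apart.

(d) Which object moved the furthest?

the green torus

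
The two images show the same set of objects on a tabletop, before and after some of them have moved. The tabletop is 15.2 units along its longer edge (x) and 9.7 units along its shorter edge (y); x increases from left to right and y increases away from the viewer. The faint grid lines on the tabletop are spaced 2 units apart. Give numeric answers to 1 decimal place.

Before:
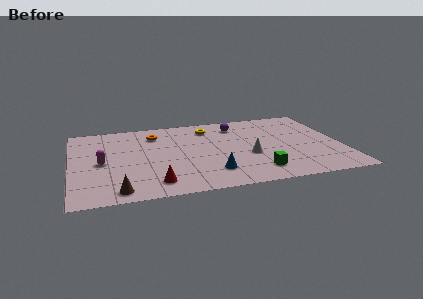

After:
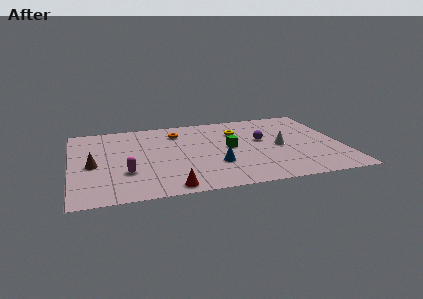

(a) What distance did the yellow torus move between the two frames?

1.8

From (7.9, 7.8) to (9.5, 7.0), the yellow torus covered √(1.6² + 0.8²) ≈ 1.8 units.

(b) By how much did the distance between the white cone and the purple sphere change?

-2.7

They were about 4.0 units apart before and 1.3 after — 2.7 units closer together.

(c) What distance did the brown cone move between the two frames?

3.5

From (2.5, 1.1) to (1.2, 4.4), the brown cone covered √(1.3² + 3.3²) ≈ 3.5 units.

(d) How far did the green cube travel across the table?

3.5

From (10.2, 1.8) to (8.9, 5.0), the green cube covered √(1.3² + 3.2²) ≈ 3.5 units.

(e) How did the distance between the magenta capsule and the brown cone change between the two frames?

-1.4

Before: roughly 3.6 units apart; after: 2.2. That's 1.4 units closer together.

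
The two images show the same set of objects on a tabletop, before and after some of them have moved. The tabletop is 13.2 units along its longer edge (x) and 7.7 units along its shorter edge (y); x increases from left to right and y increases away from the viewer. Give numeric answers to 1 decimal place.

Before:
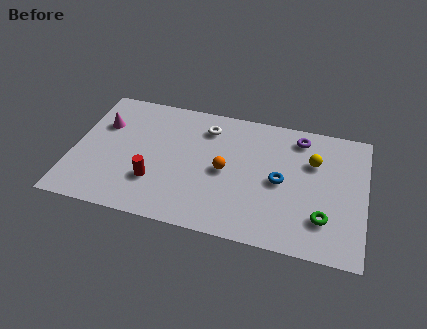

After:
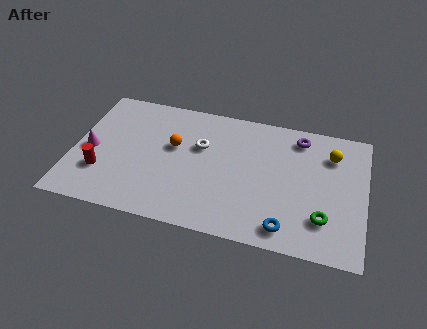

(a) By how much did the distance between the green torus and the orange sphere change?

+2.6

They were about 4.8 units apart before and 7.4 after — 2.6 units further apart.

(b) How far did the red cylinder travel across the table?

2.4

The red cylinder was near (3.8, 2.3) before and (1.4, 2.3) after, so it travelled √(2.4² + 0.0²) ≈ 2.4 units.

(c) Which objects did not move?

the green torus and the purple torus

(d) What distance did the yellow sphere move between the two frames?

1.0

The yellow sphere was near (10.8, 5.2) before and (11.6, 5.8) after, so it travelled √(0.8² + 0.6²) ≈ 1.0 units.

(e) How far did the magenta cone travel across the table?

1.7

The magenta cone moved from about (1.2, 5.2) to (0.8, 3.5), a distance of √(0.4² + 1.7²) ≈ 1.7.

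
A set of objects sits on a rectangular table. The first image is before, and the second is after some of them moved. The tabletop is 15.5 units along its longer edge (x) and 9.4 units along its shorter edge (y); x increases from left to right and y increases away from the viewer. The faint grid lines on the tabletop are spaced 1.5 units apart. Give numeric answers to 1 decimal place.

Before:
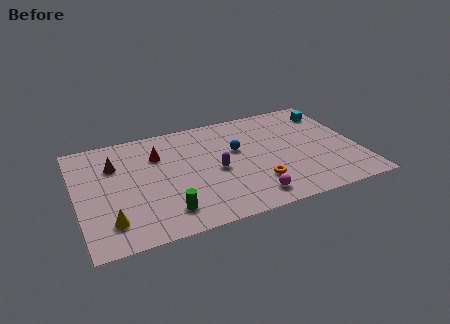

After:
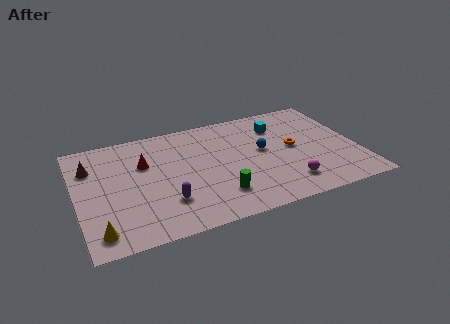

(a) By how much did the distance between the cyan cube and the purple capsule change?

+0.6

Before: roughly 7.5 units apart; after: 8.1. That's 0.6 units further apart.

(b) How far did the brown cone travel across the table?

1.3

The brown cone was near (2.2, 6.6) before and (0.9, 6.8) after, so it travelled √(1.3² + 0.2²) ≈ 1.3 units.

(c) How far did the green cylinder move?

2.9

The green cylinder moved from about (4.6, 1.8) to (7.5, 2.2), a distance of √(2.9² + 0.4²) ≈ 2.9.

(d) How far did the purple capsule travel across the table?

3.4

The purple capsule moved from about (7.6, 4.3) to (4.7, 2.6), a distance of √(2.9² + 1.7²) ≈ 3.4.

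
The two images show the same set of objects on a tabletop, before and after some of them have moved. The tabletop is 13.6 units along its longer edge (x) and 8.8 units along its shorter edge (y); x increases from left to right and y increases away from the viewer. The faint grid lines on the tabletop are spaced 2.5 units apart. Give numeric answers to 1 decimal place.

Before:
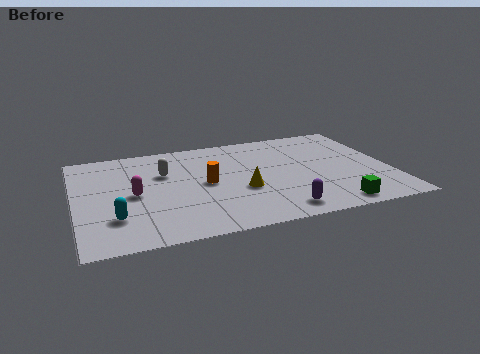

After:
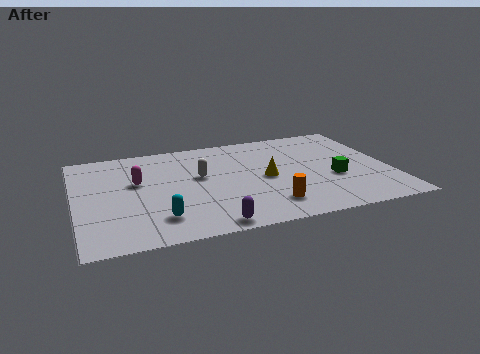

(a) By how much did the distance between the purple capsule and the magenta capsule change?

-1.4

The distance was about 6.7 in the first image and 5.3 in the second, so they moved 1.4 units closer together.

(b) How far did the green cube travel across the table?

2.4

From (10.8, 1.0) to (11.1, 3.4), the green cube covered √(0.3² + 2.4²) ≈ 2.4 units.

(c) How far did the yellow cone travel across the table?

1.4

The yellow cone moved from about (7.1, 3.4) to (8.2, 4.2), a distance of √(1.1² + 0.8²) ≈ 1.4.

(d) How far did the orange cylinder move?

3.6

From (5.6, 4.4) to (8.1, 1.8), the orange cylinder covered √(2.5² + 2.6²) ≈ 3.6 units.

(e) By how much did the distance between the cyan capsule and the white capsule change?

-0.3

They were about 4.1 units apart before and 3.8 after — 0.3 units closer together.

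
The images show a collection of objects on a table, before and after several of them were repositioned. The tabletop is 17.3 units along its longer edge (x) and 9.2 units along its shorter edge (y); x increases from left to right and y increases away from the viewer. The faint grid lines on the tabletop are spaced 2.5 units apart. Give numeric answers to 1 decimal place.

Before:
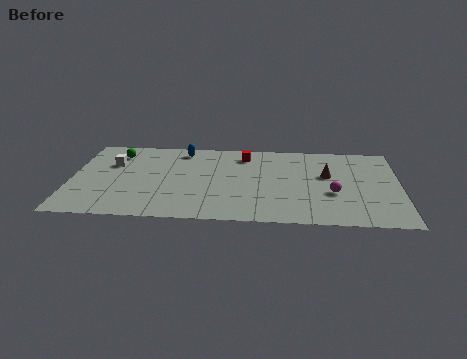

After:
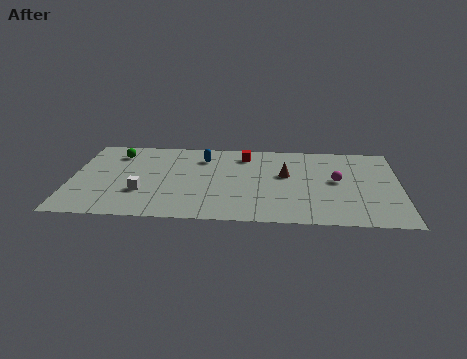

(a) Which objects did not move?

the green sphere and the red cube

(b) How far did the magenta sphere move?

1.4

The magenta sphere was near (13.8, 3.5) before and (14.0, 4.9) after, so it travelled √(0.2² + 1.4²) ≈ 1.4 units.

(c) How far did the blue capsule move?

1.4

The blue capsule was near (5.8, 7.9) before and (6.9, 7.1) after, so it travelled √(1.1² + 0.8²) ≈ 1.4 units.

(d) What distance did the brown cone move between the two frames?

2.2

From (13.5, 5.5) to (11.3, 5.4), the brown cone covered √(2.2² + 0.1²) ≈ 2.2 units.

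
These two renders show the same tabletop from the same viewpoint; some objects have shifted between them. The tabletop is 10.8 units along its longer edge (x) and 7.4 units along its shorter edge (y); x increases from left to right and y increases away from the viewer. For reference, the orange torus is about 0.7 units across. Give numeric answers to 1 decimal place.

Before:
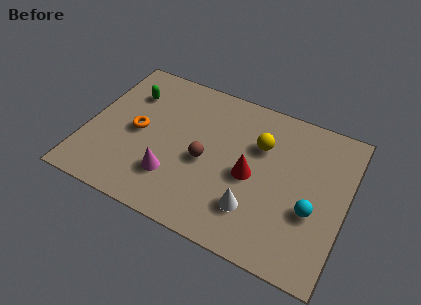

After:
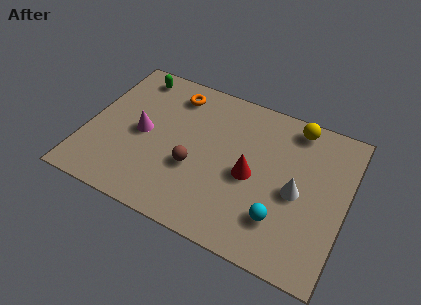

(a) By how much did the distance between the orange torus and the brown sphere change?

+0.6

The distance was about 2.9 in the first image and 3.5 in the second, so they moved 0.6 units further apart.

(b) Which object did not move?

the red cone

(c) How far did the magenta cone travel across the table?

2.2

The magenta cone was near (3.8, 2.0) before and (2.3, 3.6) after, so it travelled √(1.5² + 1.6²) ≈ 2.2 units.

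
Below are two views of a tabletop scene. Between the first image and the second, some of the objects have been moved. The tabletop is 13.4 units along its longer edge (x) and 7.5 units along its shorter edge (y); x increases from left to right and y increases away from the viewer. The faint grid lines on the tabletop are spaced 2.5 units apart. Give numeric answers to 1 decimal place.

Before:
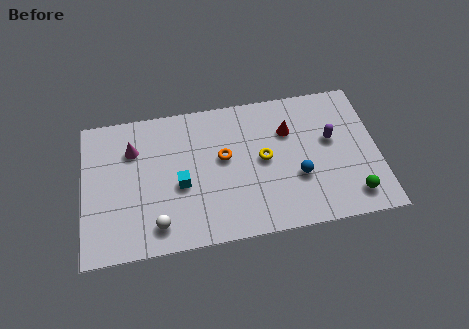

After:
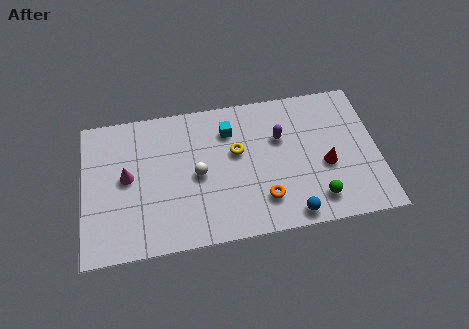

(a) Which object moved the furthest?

the cyan cube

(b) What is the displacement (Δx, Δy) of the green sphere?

(-1.6, 0.1)

The green sphere was at about (12.1, 1.3) and moved to about (10.5, 1.4).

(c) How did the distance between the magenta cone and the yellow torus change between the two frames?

-1.1

They were about 6.1 units apart before and 5.0 after — 1.1 units closer together.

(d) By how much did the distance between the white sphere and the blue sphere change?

-1.6

The distance was about 6.6 in the first image and 5.0 in the second, so they moved 1.6 units closer together.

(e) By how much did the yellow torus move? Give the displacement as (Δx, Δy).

(-1.2, 0.6)

From the two frames, the yellow torus sits at roughly (8.2, 3.9) before and (7.0, 4.5) after.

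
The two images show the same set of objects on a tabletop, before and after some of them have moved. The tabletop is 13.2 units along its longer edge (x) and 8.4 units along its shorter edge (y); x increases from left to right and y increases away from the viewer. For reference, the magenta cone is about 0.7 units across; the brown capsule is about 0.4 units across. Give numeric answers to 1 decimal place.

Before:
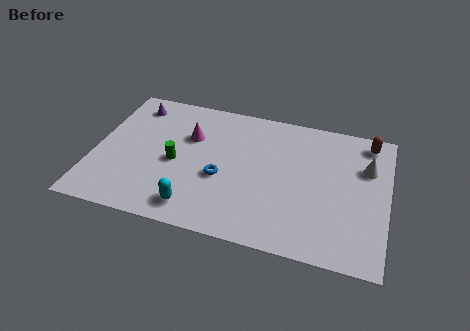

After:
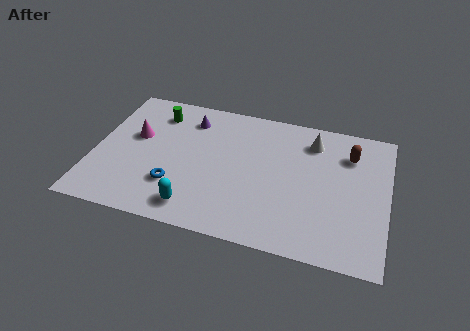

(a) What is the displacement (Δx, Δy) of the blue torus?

(-2.0, -1.0)

From the two frames, the blue torus sits at roughly (5.8, 3.4) before and (3.8, 2.4) after.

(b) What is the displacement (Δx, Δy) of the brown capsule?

(-0.8, -1.0)

The brown capsule was at about (12.2, 7.3) and moved to about (11.4, 6.3).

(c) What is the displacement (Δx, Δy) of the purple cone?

(2.6, -0.3)

The purple cone started near (1.5, 7.0) and ended near (4.1, 6.7).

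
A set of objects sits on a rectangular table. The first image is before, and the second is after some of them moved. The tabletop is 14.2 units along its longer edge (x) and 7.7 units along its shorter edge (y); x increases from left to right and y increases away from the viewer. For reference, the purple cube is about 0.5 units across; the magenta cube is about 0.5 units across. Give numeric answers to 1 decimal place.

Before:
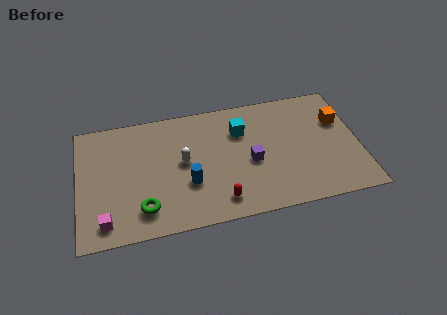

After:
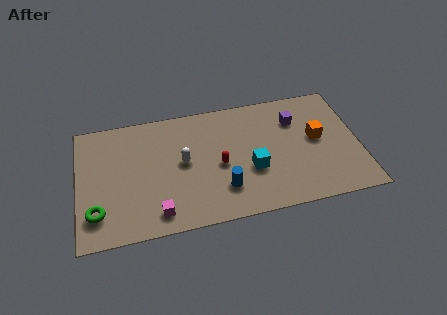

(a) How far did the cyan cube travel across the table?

2.6

The cyan cube moved from about (8.3, 5.5) to (8.7, 2.9), a distance of √(0.4² + 2.6²) ≈ 2.6.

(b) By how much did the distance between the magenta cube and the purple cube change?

+0.7

They were about 7.7 units apart before and 8.4 after — 0.7 units further apart.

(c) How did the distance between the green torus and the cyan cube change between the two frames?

+1.5

Before: roughly 6.4 units apart; after: 7.9. That's 1.5 units further apart.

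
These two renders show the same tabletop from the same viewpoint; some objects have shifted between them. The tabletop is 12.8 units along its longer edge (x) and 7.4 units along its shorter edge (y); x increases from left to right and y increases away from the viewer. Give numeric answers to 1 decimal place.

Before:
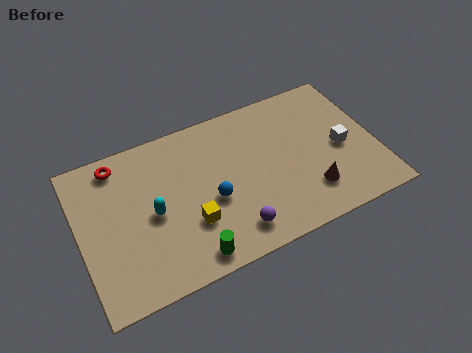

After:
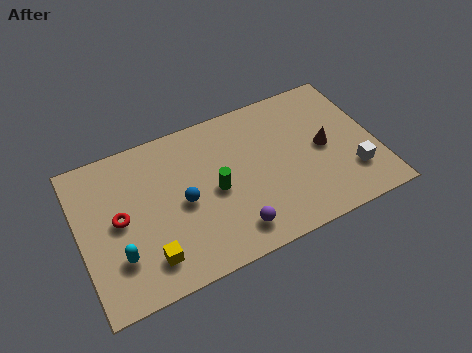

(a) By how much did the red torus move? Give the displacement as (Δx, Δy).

(-0.2, -2.6)

The red torus was at about (1.9, 6.4) and moved to about (1.7, 3.8).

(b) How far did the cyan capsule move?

2.1

The cyan capsule was near (3.1, 3.5) before and (1.5, 2.1) after, so it travelled √(1.6² + 1.4²) ≈ 2.1 units.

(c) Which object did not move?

the purple sphere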